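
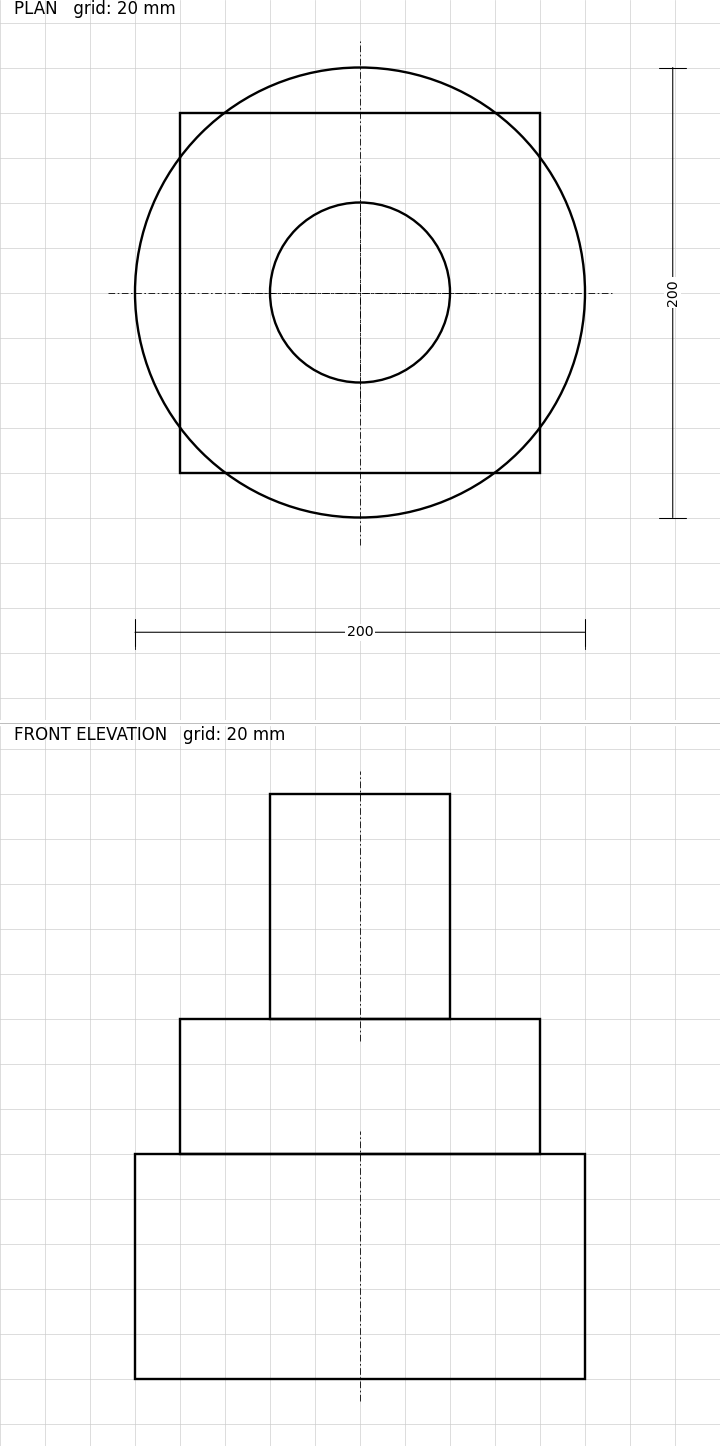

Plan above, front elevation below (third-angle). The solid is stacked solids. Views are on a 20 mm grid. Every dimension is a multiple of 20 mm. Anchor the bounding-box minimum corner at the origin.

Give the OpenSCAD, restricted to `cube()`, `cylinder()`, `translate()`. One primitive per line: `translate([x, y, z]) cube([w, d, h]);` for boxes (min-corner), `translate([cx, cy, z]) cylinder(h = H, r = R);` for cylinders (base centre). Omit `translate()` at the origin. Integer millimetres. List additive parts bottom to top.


translate([100, 100, 0]) cylinder(h = 100, r = 100);
translate([20, 20, 100]) cube([160, 160, 60]);
translate([100, 100, 160]) cylinder(h = 100, r = 40);


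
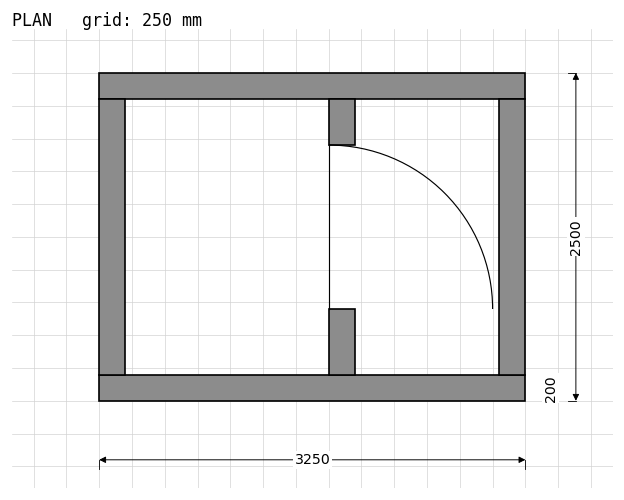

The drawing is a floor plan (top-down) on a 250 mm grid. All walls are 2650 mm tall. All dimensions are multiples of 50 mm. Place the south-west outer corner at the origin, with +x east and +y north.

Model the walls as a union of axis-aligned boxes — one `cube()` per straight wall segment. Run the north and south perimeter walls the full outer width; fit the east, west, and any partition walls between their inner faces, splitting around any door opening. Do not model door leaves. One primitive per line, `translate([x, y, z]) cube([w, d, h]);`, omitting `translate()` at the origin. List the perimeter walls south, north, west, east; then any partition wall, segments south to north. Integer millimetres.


cube([3250, 200, 2650]);
translate([0, 2300, 0]) cube([3250, 200, 2650]);
translate([0, 200, 0]) cube([200, 2100, 2650]);
translate([3050, 200, 0]) cube([200, 2100, 2650]);
translate([1750, 200, 0]) cube([200, 500, 2650]);
translate([1750, 1950, 0]) cube([200, 350, 2650]);


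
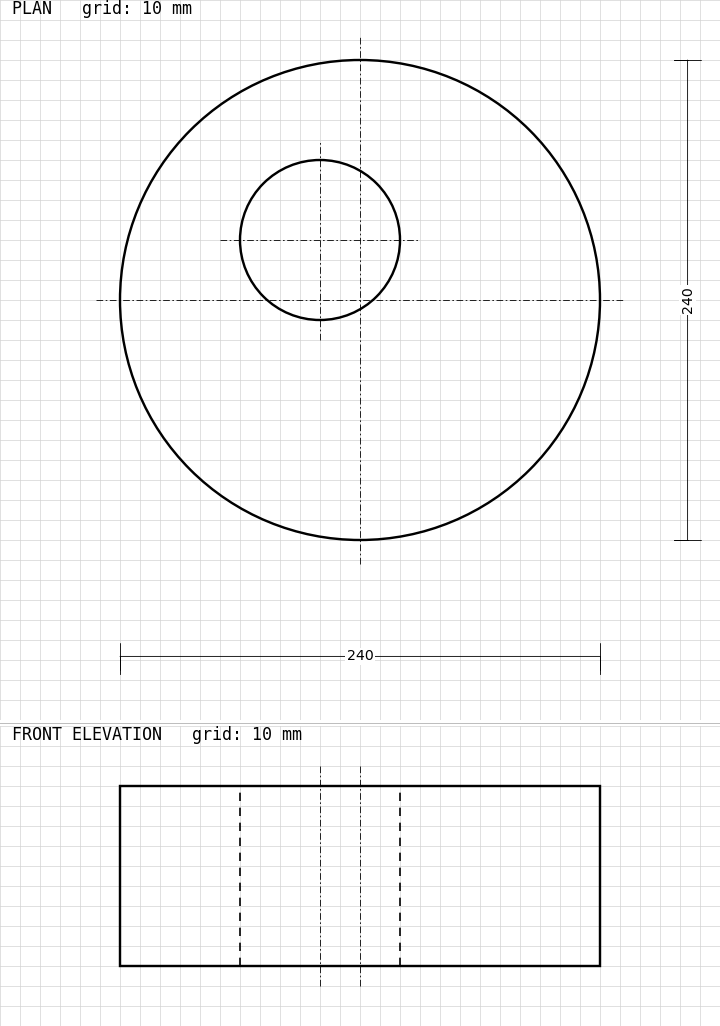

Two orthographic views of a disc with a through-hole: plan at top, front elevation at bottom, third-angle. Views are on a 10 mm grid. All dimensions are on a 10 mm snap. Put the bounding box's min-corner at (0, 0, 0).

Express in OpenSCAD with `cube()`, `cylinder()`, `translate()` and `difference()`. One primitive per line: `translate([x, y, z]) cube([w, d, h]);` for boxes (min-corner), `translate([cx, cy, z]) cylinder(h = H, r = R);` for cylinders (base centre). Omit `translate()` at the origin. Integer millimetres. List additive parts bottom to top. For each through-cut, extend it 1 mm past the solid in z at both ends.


difference() {
  translate([120, 120, 0]) cylinder(h = 90, r = 120);
  translate([100, 150, -1]) cylinder(h = 92, r = 40);
}


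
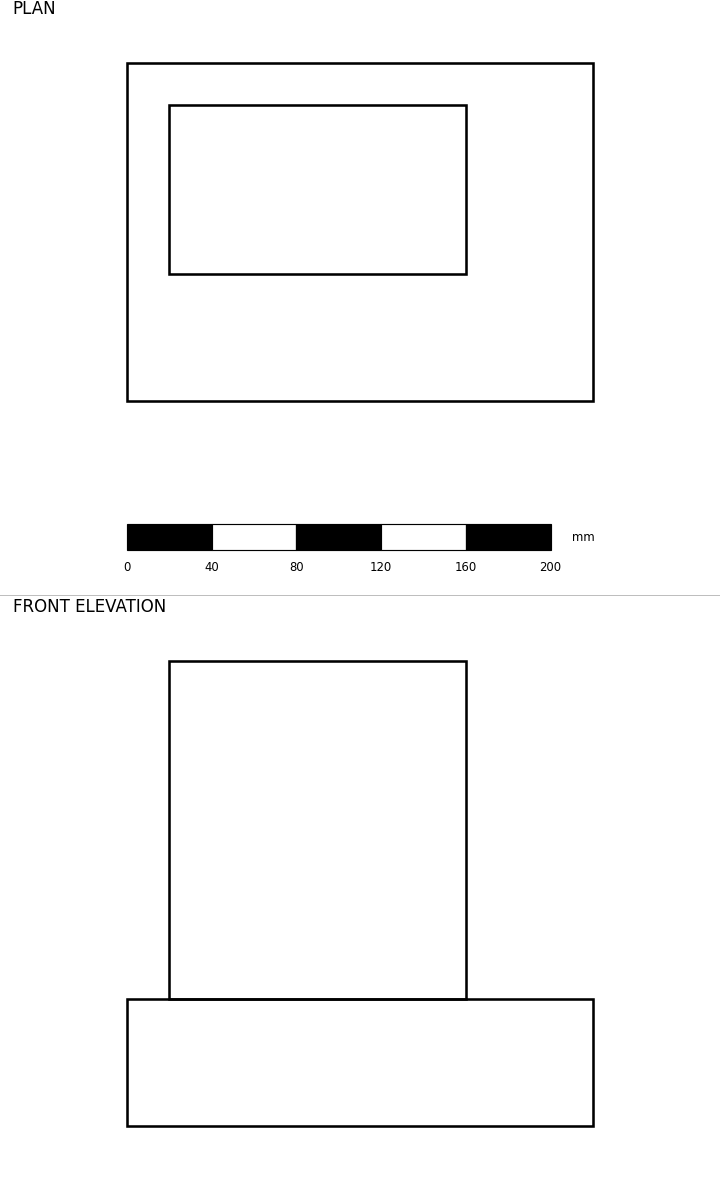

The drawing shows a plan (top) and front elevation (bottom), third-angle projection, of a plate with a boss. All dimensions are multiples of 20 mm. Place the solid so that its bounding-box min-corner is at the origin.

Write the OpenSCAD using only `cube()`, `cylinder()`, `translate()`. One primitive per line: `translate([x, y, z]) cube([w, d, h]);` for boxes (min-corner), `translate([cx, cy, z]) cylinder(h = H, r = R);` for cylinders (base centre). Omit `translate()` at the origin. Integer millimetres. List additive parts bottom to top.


cube([220, 160, 60]);
translate([20, 60, 60]) cube([140, 80, 160]);


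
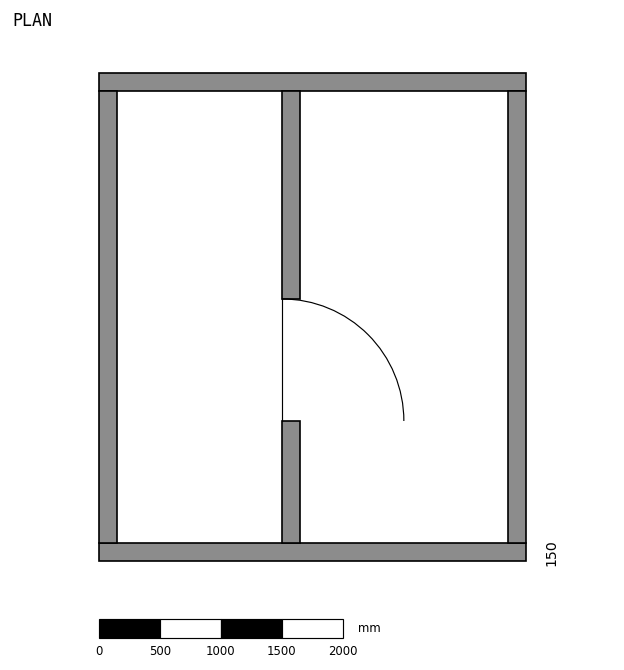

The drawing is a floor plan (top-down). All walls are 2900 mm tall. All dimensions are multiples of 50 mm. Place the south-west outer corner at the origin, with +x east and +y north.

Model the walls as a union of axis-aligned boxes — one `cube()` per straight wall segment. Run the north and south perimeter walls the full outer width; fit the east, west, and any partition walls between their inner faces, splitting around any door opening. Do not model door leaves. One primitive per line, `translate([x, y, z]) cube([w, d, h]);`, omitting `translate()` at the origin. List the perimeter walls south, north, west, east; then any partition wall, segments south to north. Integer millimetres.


cube([3500, 150, 2900]);
translate([0, 3850, 0]) cube([3500, 150, 2900]);
translate([0, 150, 0]) cube([150, 3700, 2900]);
translate([3350, 150, 0]) cube([150, 3700, 2900]);
translate([1500, 150, 0]) cube([150, 1000, 2900]);
translate([1500, 2150, 0]) cube([150, 1700, 2900]);


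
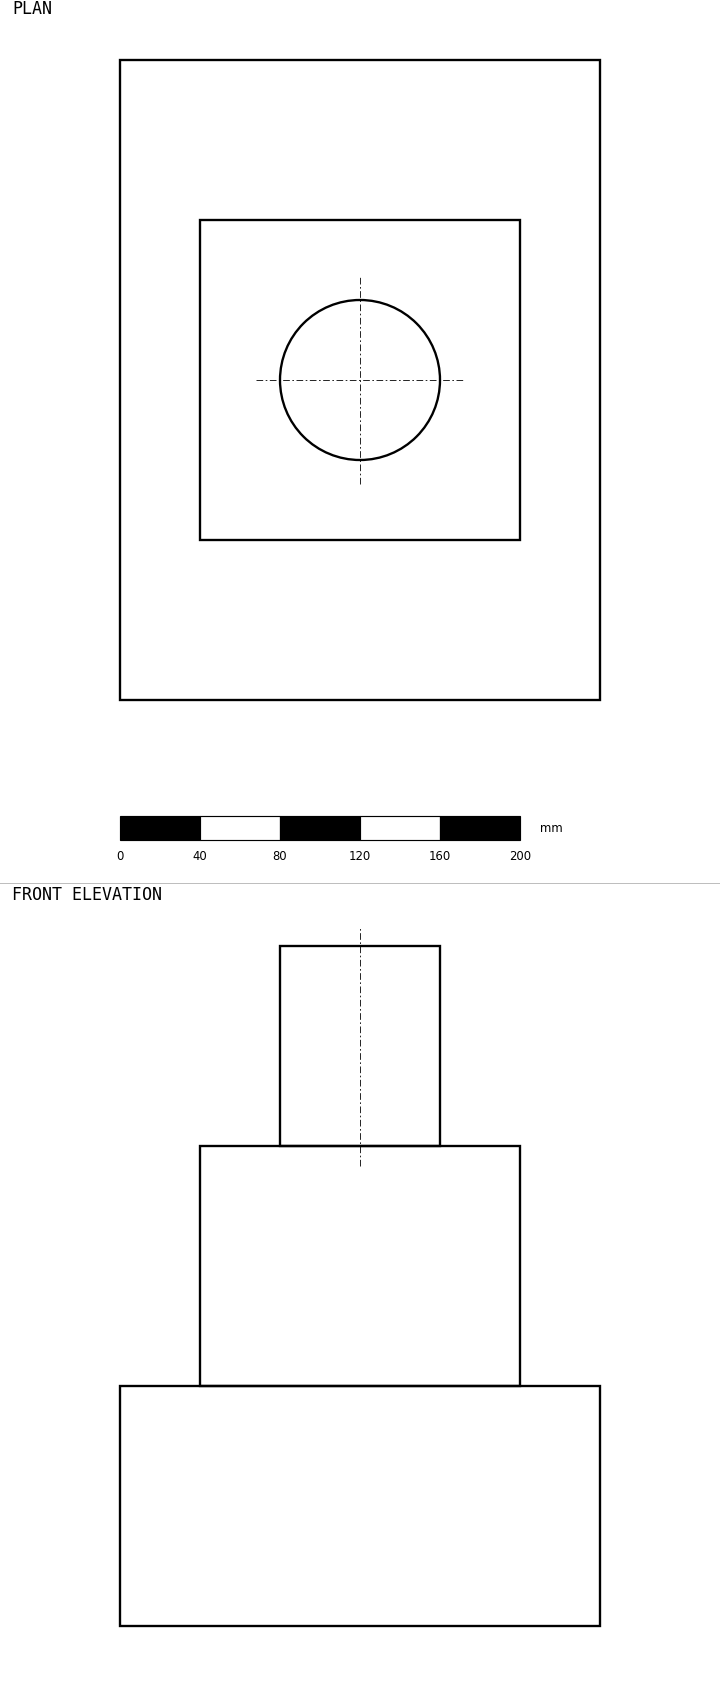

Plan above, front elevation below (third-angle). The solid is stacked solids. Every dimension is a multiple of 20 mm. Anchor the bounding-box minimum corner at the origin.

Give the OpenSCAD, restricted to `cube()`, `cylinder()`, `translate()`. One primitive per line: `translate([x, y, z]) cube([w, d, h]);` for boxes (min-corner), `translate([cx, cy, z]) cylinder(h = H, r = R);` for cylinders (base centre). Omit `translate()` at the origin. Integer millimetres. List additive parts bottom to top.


cube([240, 320, 120]);
translate([40, 80, 120]) cube([160, 160, 120]);
translate([120, 160, 240]) cylinder(h = 100, r = 40);


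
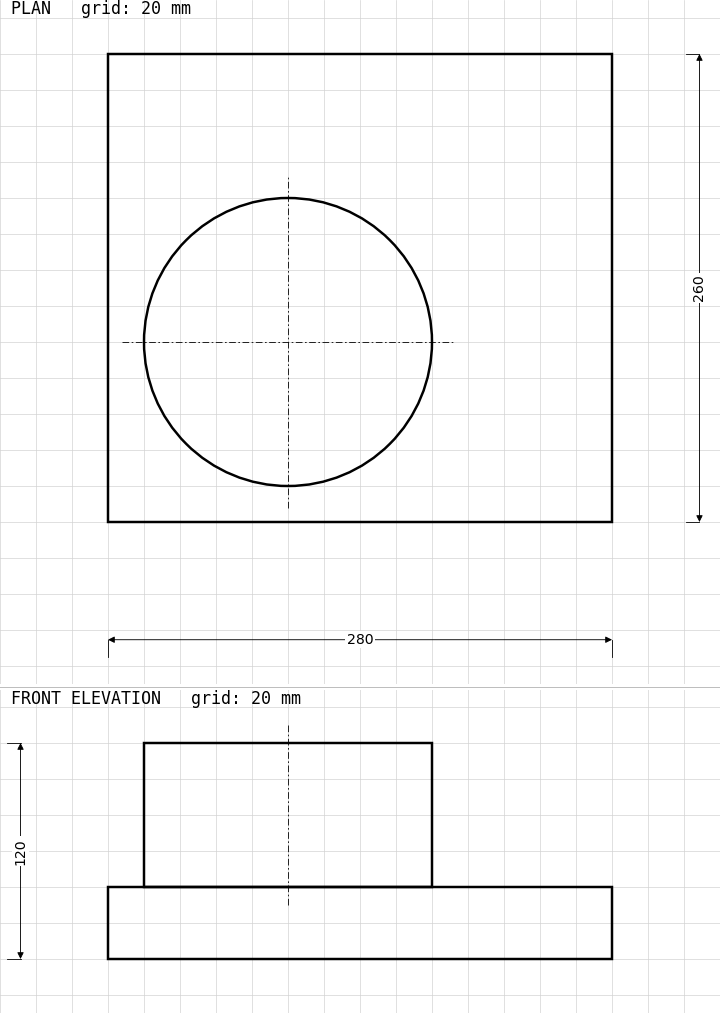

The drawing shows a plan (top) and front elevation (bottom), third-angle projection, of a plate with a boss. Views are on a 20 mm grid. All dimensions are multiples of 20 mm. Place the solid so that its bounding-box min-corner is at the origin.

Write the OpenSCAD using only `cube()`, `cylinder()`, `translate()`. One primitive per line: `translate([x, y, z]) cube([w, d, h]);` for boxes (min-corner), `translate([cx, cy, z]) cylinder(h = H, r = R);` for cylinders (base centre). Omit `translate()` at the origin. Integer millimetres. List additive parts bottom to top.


cube([280, 260, 40]);
translate([100, 100, 40]) cylinder(h = 80, r = 80);


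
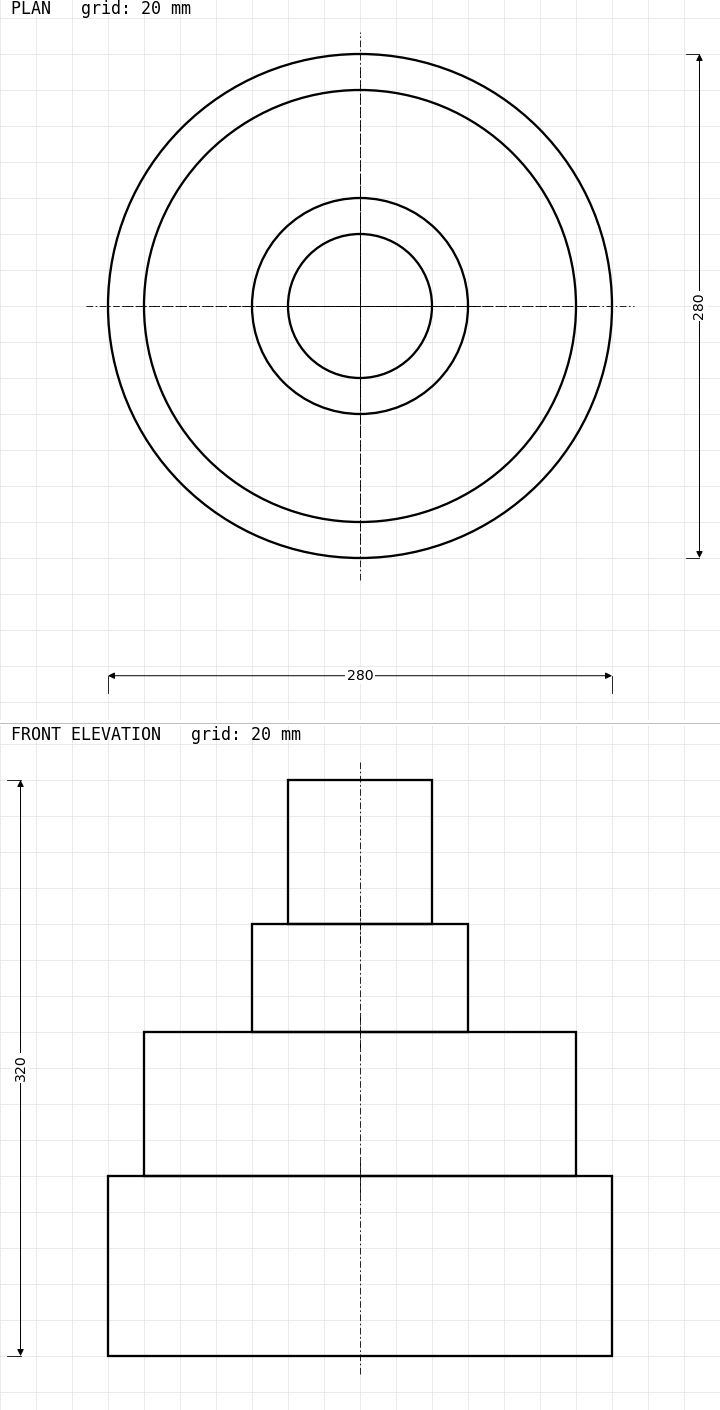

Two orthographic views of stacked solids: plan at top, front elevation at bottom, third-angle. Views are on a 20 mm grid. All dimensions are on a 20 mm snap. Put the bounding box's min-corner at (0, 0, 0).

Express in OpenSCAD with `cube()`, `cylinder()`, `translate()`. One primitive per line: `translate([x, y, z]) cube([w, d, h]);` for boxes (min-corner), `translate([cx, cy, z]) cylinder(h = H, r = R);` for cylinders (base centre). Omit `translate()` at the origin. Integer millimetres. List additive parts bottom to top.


translate([140, 140, 0]) cylinder(h = 100, r = 140);
translate([140, 140, 100]) cylinder(h = 80, r = 120);
translate([140, 140, 180]) cylinder(h = 60, r = 60);
translate([140, 140, 240]) cylinder(h = 80, r = 40);


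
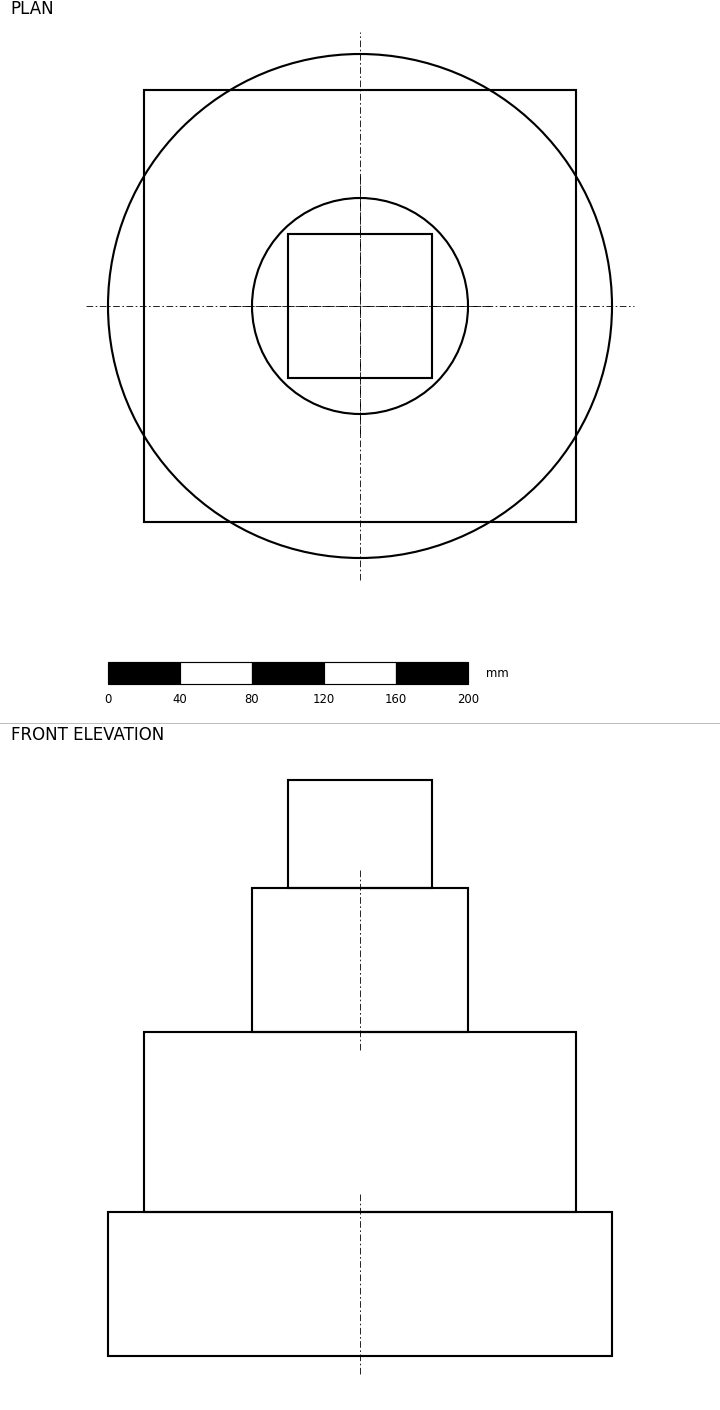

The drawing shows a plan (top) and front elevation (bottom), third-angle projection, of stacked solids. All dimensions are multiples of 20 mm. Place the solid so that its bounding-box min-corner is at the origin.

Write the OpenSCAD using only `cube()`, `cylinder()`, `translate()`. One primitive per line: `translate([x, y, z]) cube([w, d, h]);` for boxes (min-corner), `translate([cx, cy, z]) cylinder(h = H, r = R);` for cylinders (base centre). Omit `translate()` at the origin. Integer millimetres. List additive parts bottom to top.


translate([140, 140, 0]) cylinder(h = 80, r = 140);
translate([20, 20, 80]) cube([240, 240, 100]);
translate([140, 140, 180]) cylinder(h = 80, r = 60);
translate([100, 100, 260]) cube([80, 80, 60]);


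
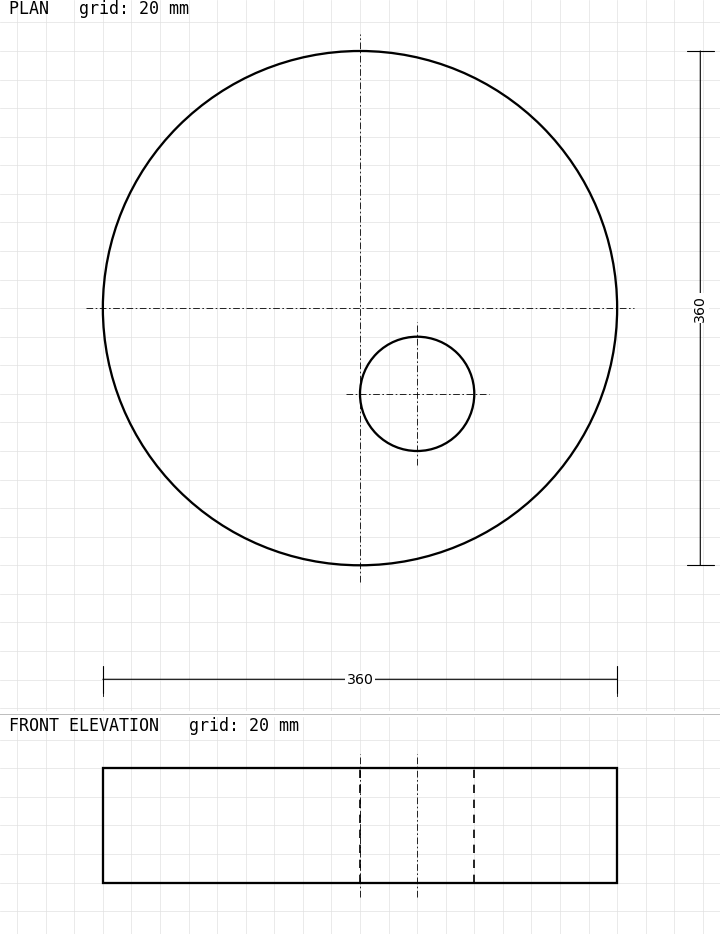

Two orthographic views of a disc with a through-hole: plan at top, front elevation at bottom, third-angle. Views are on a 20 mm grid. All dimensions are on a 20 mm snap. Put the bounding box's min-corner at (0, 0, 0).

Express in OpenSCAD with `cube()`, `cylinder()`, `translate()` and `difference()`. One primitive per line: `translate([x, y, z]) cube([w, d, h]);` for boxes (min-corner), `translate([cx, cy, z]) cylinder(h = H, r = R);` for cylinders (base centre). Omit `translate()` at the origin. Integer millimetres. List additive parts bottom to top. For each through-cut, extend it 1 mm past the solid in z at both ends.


difference() {
  translate([180, 180, 0]) cylinder(h = 80, r = 180);
  translate([220, 120, -1]) cylinder(h = 82, r = 40);
}


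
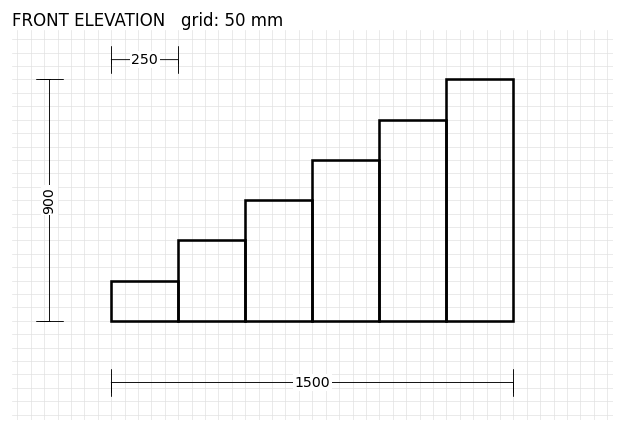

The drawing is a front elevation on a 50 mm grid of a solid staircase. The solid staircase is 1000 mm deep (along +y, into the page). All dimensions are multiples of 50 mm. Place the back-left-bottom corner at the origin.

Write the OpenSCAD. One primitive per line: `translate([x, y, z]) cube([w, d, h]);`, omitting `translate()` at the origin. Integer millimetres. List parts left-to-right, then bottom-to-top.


cube([250, 1000, 150]);
translate([250, 0, 0]) cube([250, 1000, 300]);
translate([500, 0, 0]) cube([250, 1000, 450]);
translate([750, 0, 0]) cube([250, 1000, 600]);
translate([1000, 0, 0]) cube([250, 1000, 750]);
translate([1250, 0, 0]) cube([250, 1000, 900]);


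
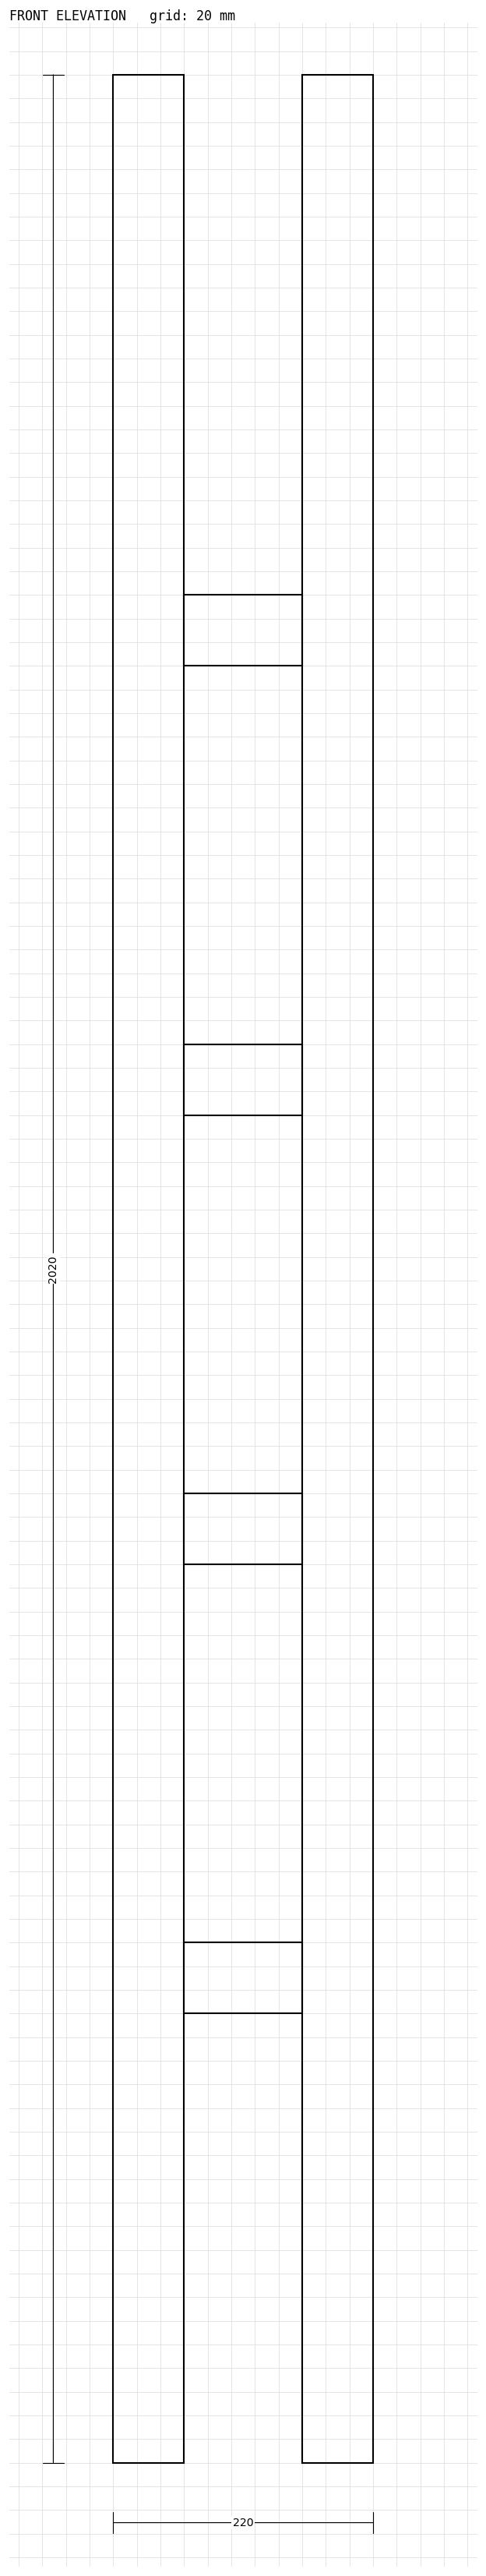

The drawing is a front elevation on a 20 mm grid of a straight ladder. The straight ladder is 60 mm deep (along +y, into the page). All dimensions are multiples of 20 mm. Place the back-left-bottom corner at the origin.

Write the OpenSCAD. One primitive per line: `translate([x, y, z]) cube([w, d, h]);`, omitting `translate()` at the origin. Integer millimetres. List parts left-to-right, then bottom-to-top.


cube([60, 60, 2020]);
translate([60, 0, 380]) cube([100, 60, 60]);
translate([60, 0, 760]) cube([100, 60, 60]);
translate([60, 0, 1140]) cube([100, 60, 60]);
translate([60, 0, 1520]) cube([100, 60, 60]);
translate([160, 0, 0]) cube([60, 60, 2020]);


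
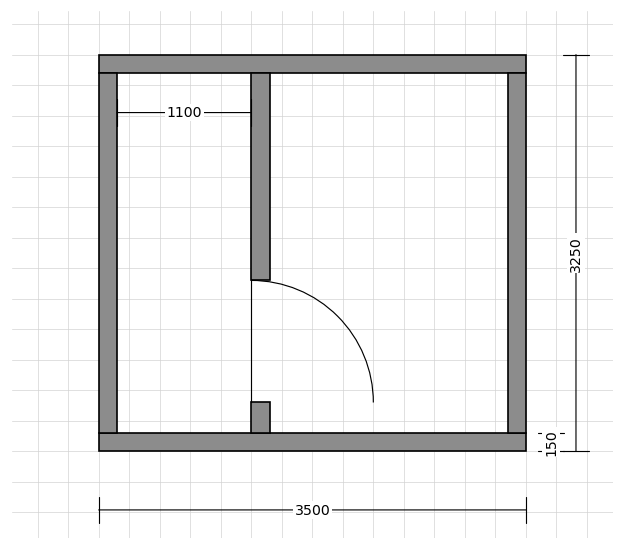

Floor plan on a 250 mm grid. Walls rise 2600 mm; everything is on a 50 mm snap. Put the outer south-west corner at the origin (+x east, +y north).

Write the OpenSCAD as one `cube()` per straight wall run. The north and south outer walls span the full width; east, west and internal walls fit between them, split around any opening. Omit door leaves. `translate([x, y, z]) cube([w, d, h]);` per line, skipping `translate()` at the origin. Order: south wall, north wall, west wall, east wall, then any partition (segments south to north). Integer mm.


cube([3500, 150, 2600]);
translate([0, 3100, 0]) cube([3500, 150, 2600]);
translate([0, 150, 0]) cube([150, 2950, 2600]);
translate([3350, 150, 0]) cube([150, 2950, 2600]);
translate([1250, 150, 0]) cube([150, 250, 2600]);
translate([1250, 1400, 0]) cube([150, 1700, 2600]);


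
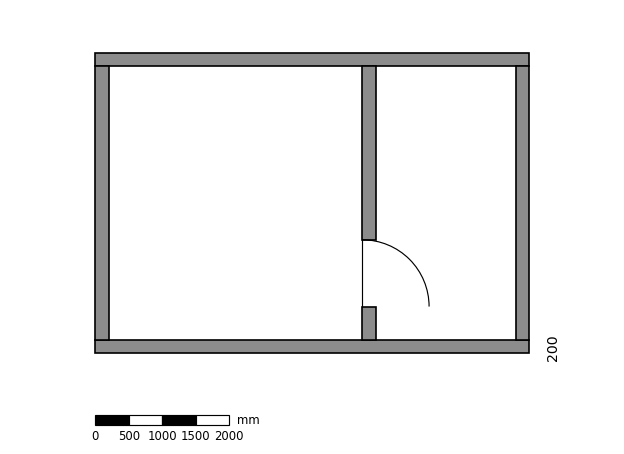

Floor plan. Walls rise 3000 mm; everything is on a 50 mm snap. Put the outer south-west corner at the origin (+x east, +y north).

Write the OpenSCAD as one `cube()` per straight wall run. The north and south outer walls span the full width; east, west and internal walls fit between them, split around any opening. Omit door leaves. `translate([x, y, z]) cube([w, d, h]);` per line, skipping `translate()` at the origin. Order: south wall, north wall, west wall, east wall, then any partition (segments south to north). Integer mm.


cube([6500, 200, 3000]);
translate([0, 4300, 0]) cube([6500, 200, 3000]);
translate([0, 200, 0]) cube([200, 4100, 3000]);
translate([6300, 200, 0]) cube([200, 4100, 3000]);
translate([4000, 200, 0]) cube([200, 500, 3000]);
translate([4000, 1700, 0]) cube([200, 2600, 3000]);


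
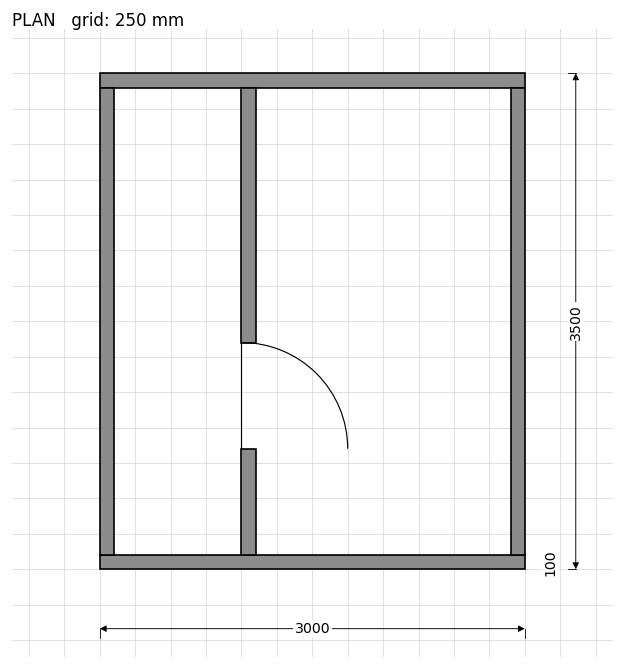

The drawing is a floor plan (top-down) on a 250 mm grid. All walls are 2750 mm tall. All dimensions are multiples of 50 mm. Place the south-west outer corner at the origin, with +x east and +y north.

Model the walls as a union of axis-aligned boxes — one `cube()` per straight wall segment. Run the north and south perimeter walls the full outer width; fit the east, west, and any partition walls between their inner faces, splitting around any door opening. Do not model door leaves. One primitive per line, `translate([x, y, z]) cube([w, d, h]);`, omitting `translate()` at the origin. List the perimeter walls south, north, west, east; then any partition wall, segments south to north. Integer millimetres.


cube([3000, 100, 2750]);
translate([0, 3400, 0]) cube([3000, 100, 2750]);
translate([0, 100, 0]) cube([100, 3300, 2750]);
translate([2900, 100, 0]) cube([100, 3300, 2750]);
translate([1000, 100, 0]) cube([100, 750, 2750]);
translate([1000, 1600, 0]) cube([100, 1800, 2750]);


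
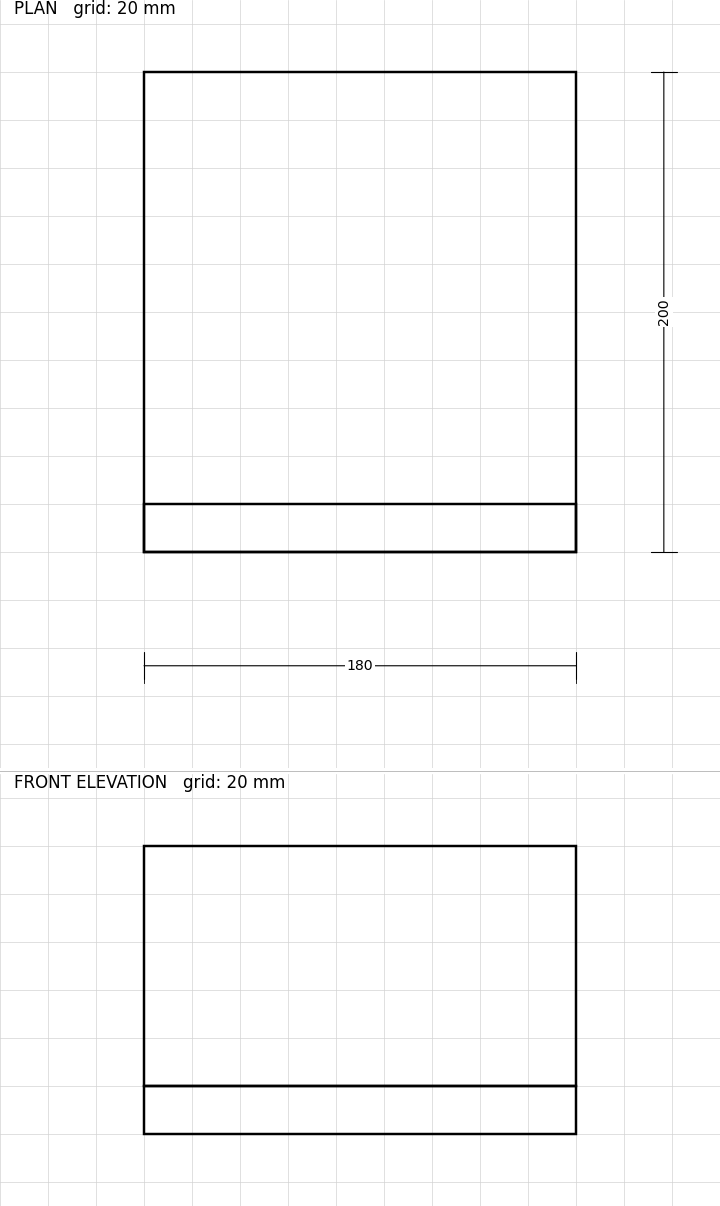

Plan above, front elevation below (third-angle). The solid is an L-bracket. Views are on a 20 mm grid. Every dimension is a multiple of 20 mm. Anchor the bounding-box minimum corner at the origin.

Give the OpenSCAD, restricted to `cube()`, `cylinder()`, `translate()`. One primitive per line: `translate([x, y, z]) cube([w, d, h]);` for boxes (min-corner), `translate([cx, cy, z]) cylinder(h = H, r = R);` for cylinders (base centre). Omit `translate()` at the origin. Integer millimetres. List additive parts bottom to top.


cube([180, 200, 20]);
translate([0, 0, 20]) cube([180, 20, 100]);


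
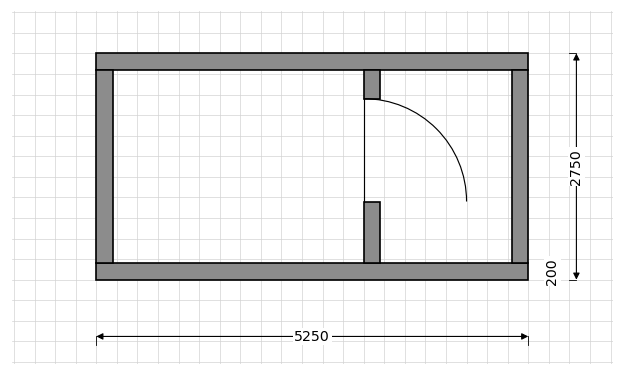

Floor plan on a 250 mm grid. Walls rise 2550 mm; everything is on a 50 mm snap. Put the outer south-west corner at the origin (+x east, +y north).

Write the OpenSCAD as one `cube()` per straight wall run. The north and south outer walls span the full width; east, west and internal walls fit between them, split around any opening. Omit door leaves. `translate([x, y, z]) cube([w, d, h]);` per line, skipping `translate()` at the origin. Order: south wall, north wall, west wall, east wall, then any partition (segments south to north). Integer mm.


cube([5250, 200, 2550]);
translate([0, 2550, 0]) cube([5250, 200, 2550]);
translate([0, 200, 0]) cube([200, 2350, 2550]);
translate([5050, 200, 0]) cube([200, 2350, 2550]);
translate([3250, 200, 0]) cube([200, 750, 2550]);
translate([3250, 2200, 0]) cube([200, 350, 2550]);


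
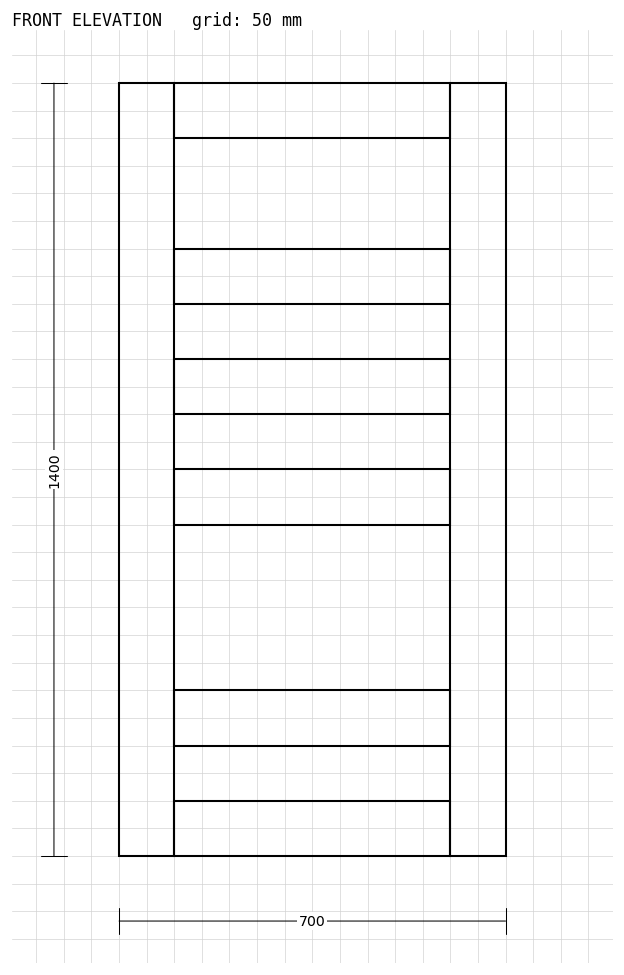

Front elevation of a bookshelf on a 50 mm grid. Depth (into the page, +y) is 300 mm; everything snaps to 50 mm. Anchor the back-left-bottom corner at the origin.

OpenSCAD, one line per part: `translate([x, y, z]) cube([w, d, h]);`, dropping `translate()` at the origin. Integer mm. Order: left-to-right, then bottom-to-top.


cube([100, 300, 1400]);
translate([100, 0, 0]) cube([500, 300, 100]);
translate([100, 0, 200]) cube([500, 300, 100]);
translate([100, 0, 600]) cube([500, 300, 100]);
translate([100, 0, 800]) cube([500, 300, 100]);
translate([100, 0, 1000]) cube([500, 300, 100]);
translate([100, 0, 1300]) cube([500, 300, 100]);
translate([600, 0, 0]) cube([100, 300, 1400]);


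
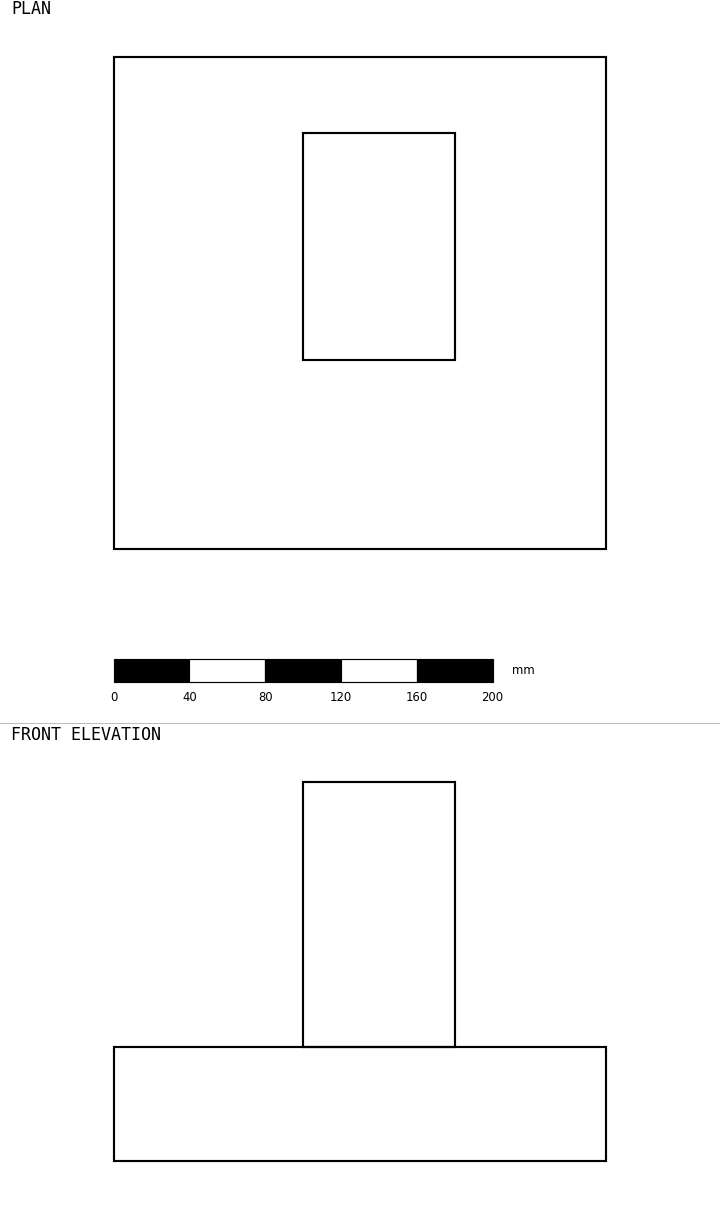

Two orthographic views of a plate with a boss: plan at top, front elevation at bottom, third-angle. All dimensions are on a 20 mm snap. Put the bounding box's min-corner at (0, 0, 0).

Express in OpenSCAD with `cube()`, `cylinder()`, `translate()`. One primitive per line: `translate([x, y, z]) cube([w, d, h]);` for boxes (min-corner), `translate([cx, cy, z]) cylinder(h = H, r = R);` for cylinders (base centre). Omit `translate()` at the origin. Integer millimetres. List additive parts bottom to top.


cube([260, 260, 60]);
translate([100, 100, 60]) cube([80, 120, 140]);


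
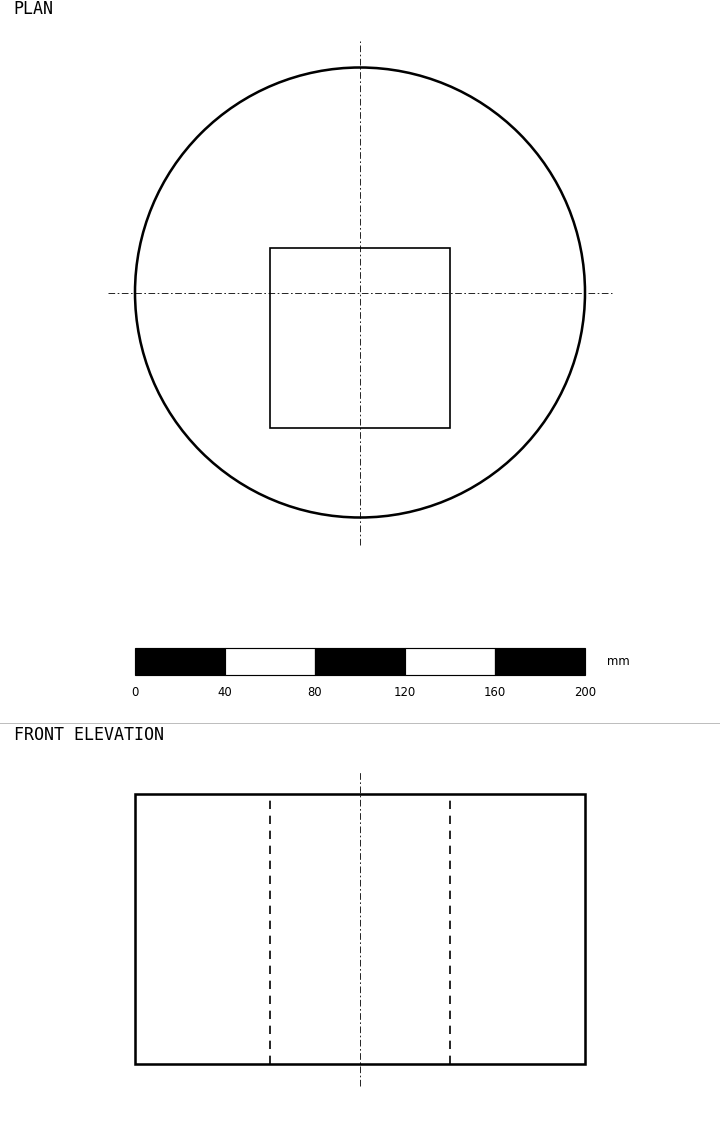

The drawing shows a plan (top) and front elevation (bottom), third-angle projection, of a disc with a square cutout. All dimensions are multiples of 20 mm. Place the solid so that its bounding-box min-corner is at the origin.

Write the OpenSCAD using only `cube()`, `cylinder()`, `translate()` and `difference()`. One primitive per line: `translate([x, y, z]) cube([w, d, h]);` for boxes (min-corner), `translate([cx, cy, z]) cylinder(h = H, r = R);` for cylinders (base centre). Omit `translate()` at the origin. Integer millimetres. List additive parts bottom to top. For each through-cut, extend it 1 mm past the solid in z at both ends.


difference() {
  translate([100, 100, 0]) cylinder(h = 120, r = 100);
  translate([60, 40, -1]) cube([80, 80, 122]);
}


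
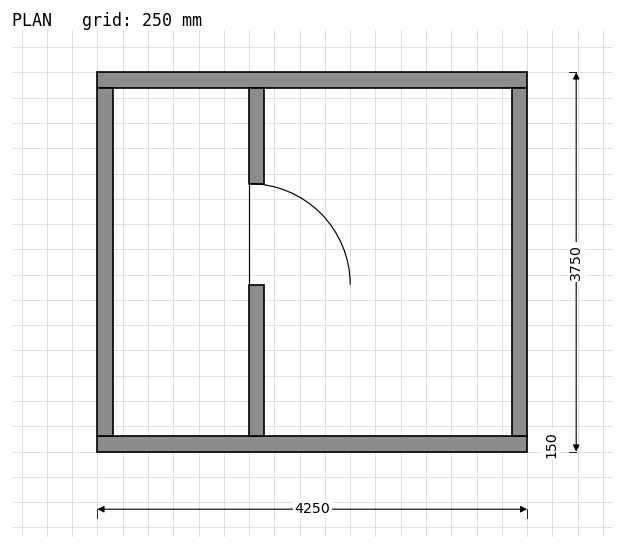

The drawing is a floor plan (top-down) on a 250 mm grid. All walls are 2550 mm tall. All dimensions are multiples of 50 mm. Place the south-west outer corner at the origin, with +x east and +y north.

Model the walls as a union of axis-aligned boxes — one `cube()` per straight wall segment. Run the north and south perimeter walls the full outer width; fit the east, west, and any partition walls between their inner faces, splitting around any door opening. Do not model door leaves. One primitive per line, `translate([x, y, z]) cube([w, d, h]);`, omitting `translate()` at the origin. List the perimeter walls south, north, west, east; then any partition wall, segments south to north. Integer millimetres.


cube([4250, 150, 2550]);
translate([0, 3600, 0]) cube([4250, 150, 2550]);
translate([0, 150, 0]) cube([150, 3450, 2550]);
translate([4100, 150, 0]) cube([150, 3450, 2550]);
translate([1500, 150, 0]) cube([150, 1500, 2550]);
translate([1500, 2650, 0]) cube([150, 950, 2550]);


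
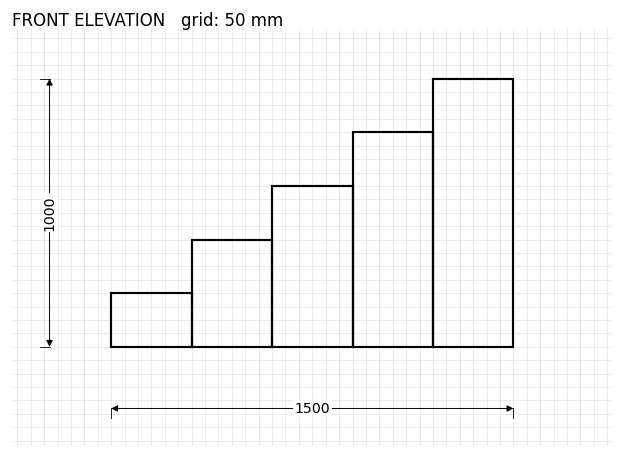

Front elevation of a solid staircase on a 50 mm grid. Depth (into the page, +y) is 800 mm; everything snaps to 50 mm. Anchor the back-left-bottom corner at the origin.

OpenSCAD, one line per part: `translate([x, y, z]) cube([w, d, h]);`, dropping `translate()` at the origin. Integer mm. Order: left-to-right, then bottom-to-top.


cube([300, 800, 200]);
translate([300, 0, 0]) cube([300, 800, 400]);
translate([600, 0, 0]) cube([300, 800, 600]);
translate([900, 0, 0]) cube([300, 800, 800]);
translate([1200, 0, 0]) cube([300, 800, 1000]);


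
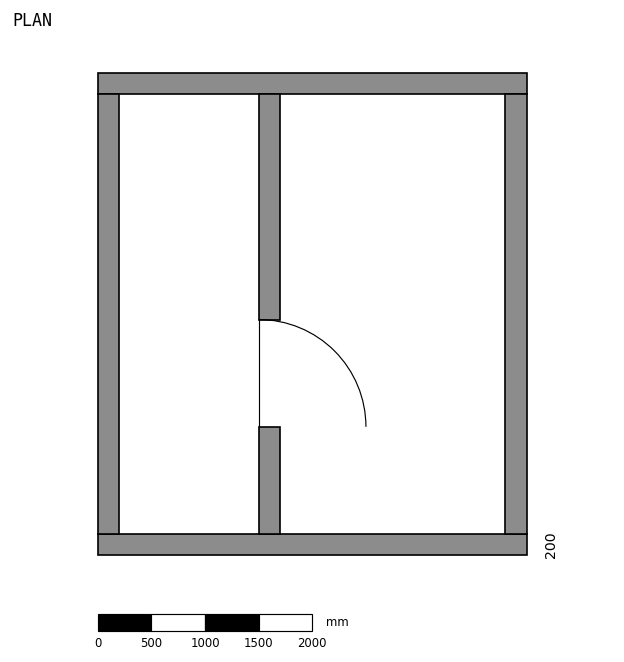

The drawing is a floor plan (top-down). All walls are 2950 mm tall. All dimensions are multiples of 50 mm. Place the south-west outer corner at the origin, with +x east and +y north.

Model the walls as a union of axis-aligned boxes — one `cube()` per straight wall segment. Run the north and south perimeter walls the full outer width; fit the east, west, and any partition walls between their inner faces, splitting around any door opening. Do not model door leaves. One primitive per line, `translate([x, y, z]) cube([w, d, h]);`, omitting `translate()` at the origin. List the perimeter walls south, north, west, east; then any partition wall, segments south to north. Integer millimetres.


cube([4000, 200, 2950]);
translate([0, 4300, 0]) cube([4000, 200, 2950]);
translate([0, 200, 0]) cube([200, 4100, 2950]);
translate([3800, 200, 0]) cube([200, 4100, 2950]);
translate([1500, 200, 0]) cube([200, 1000, 2950]);
translate([1500, 2200, 0]) cube([200, 2100, 2950]);


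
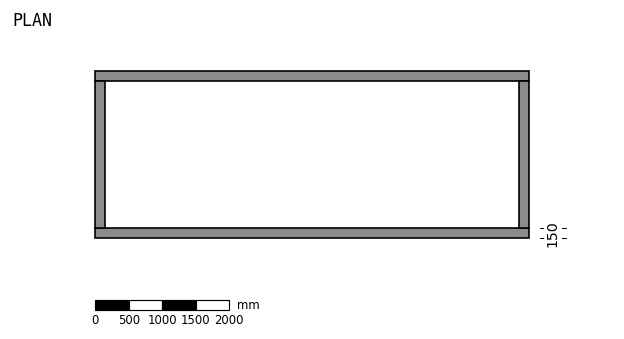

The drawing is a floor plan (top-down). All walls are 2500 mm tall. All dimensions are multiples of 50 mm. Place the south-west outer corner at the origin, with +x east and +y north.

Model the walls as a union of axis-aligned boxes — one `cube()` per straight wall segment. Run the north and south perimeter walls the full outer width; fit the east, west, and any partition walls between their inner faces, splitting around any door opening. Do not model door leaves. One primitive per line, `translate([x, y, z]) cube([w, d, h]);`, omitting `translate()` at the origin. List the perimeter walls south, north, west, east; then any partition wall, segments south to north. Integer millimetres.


cube([6500, 150, 2500]);
translate([0, 2350, 0]) cube([6500, 150, 2500]);
translate([0, 150, 0]) cube([150, 2200, 2500]);
translate([6350, 150, 0]) cube([150, 2200, 2500]);


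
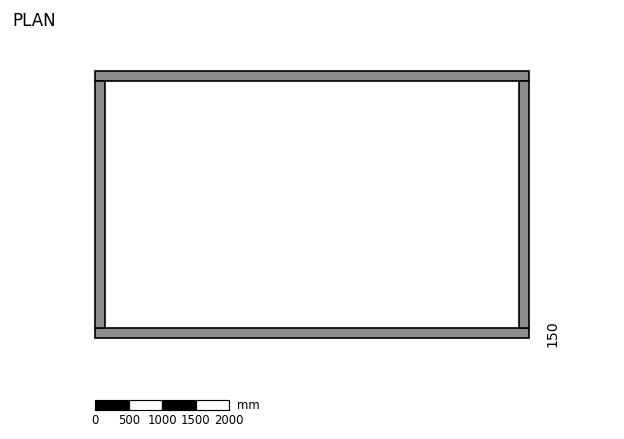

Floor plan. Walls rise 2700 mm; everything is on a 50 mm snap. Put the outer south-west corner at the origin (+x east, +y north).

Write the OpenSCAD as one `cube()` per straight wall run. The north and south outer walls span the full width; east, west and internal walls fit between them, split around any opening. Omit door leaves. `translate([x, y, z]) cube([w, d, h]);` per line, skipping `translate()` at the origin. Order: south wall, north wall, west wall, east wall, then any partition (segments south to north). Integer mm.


cube([6500, 150, 2700]);
translate([0, 3850, 0]) cube([6500, 150, 2700]);
translate([0, 150, 0]) cube([150, 3700, 2700]);
translate([6350, 150, 0]) cube([150, 3700, 2700]);


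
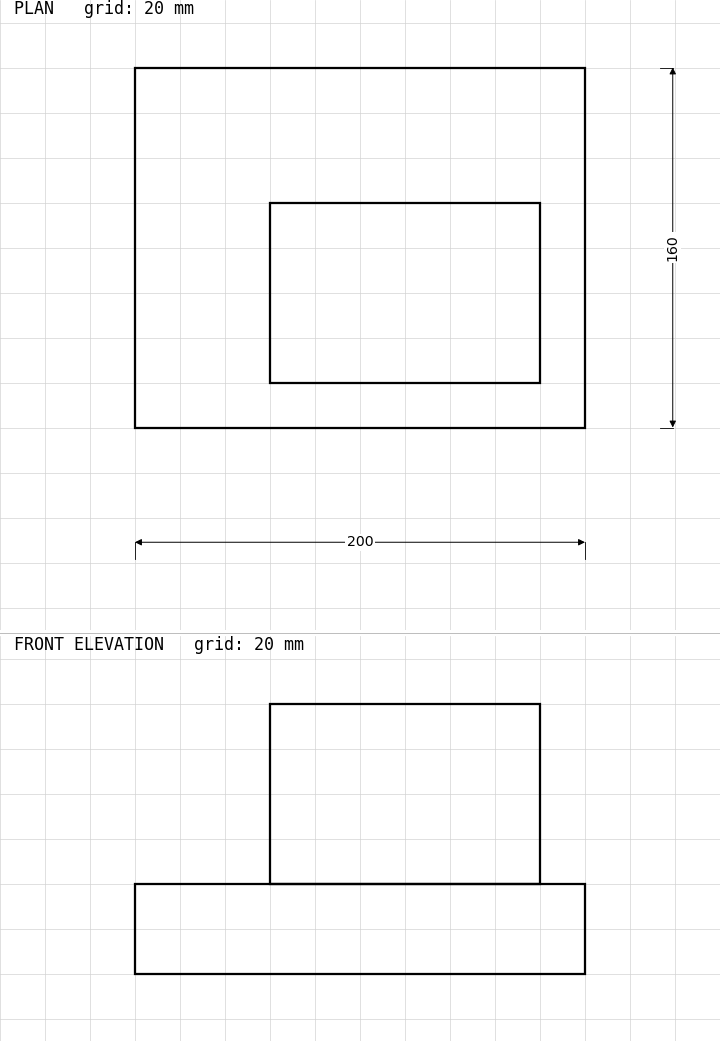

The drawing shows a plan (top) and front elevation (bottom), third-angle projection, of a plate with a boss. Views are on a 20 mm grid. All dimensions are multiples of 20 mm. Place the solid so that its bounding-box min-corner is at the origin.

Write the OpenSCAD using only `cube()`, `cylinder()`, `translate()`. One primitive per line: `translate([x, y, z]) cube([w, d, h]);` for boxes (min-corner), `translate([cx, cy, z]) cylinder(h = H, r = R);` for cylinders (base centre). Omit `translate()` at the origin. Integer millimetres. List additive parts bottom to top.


cube([200, 160, 40]);
translate([60, 20, 40]) cube([120, 80, 80]);


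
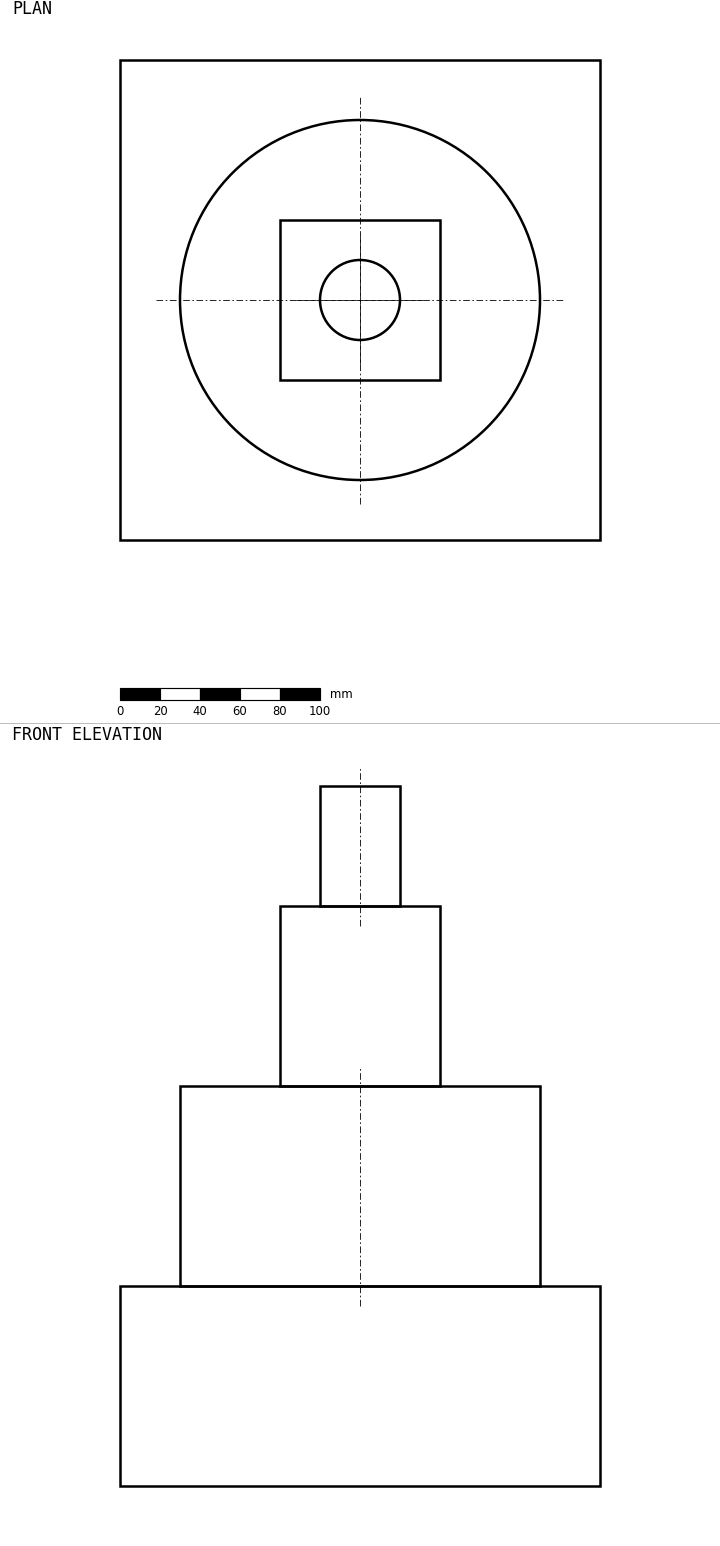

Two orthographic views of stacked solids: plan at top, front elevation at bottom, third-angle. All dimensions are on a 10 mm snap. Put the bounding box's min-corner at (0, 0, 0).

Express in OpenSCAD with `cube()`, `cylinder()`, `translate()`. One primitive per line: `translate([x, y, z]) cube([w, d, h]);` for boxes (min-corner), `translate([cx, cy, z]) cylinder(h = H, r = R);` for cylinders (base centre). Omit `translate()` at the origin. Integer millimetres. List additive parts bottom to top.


cube([240, 240, 100]);
translate([120, 120, 100]) cylinder(h = 100, r = 90);
translate([80, 80, 200]) cube([80, 80, 90]);
translate([120, 120, 290]) cylinder(h = 60, r = 20);


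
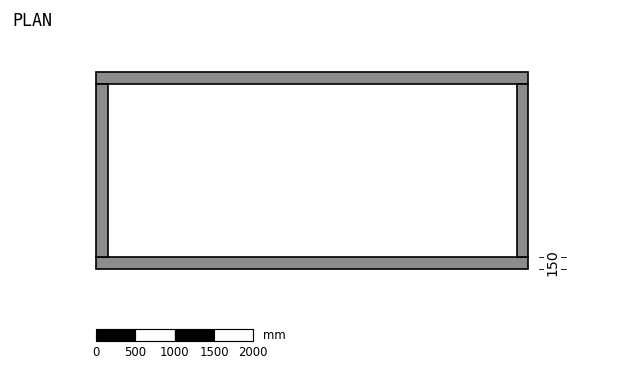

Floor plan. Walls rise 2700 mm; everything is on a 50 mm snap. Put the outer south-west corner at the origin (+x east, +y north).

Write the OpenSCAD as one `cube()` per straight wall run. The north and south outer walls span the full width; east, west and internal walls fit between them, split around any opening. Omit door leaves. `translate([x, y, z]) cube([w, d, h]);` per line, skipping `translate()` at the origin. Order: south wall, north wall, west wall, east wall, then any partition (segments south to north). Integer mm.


cube([5500, 150, 2700]);
translate([0, 2350, 0]) cube([5500, 150, 2700]);
translate([0, 150, 0]) cube([150, 2200, 2700]);
translate([5350, 150, 0]) cube([150, 2200, 2700]);


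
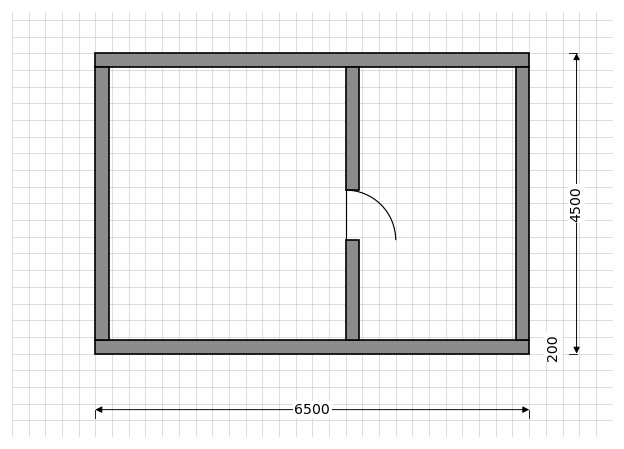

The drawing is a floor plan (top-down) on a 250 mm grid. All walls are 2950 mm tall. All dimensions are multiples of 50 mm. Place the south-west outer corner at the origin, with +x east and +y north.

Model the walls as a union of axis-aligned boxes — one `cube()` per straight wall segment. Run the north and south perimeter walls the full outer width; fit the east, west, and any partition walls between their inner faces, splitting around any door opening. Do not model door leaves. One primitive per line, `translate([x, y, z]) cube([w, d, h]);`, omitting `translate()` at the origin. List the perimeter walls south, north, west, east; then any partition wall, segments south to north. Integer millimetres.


cube([6500, 200, 2950]);
translate([0, 4300, 0]) cube([6500, 200, 2950]);
translate([0, 200, 0]) cube([200, 4100, 2950]);
translate([6300, 200, 0]) cube([200, 4100, 2950]);
translate([3750, 200, 0]) cube([200, 1500, 2950]);
translate([3750, 2450, 0]) cube([200, 1850, 2950]);


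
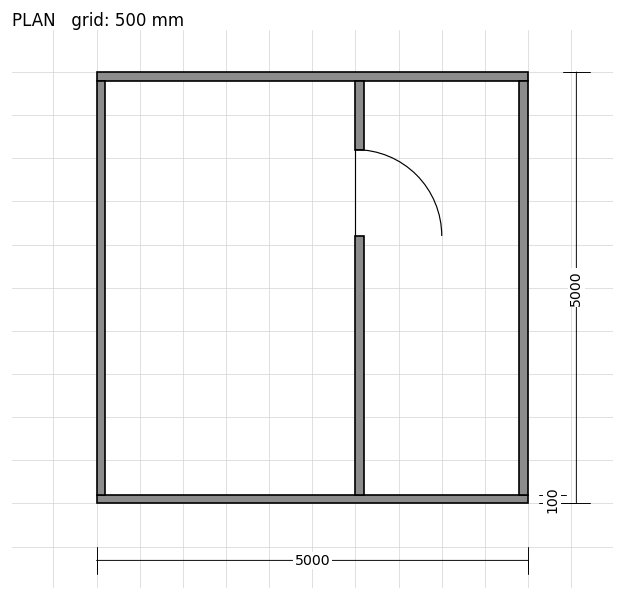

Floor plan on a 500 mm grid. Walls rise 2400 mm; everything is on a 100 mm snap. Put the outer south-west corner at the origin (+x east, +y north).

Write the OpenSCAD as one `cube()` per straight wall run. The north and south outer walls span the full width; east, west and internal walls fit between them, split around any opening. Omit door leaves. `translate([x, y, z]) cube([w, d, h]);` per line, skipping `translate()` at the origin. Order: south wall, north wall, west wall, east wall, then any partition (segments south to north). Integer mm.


cube([5000, 100, 2400]);
translate([0, 4900, 0]) cube([5000, 100, 2400]);
translate([0, 100, 0]) cube([100, 4800, 2400]);
translate([4900, 100, 0]) cube([100, 4800, 2400]);
translate([3000, 100, 0]) cube([100, 3000, 2400]);
translate([3000, 4100, 0]) cube([100, 800, 2400]);


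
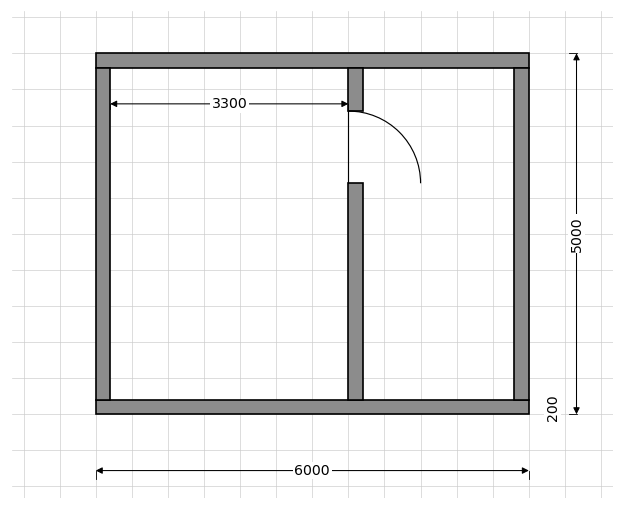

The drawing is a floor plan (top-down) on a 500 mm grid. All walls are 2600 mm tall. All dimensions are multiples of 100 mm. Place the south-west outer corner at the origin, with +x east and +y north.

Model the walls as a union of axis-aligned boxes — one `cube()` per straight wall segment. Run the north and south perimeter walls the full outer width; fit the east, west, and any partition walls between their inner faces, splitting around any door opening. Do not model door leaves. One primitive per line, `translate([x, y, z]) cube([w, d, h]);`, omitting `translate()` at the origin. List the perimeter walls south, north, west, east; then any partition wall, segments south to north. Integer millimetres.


cube([6000, 200, 2600]);
translate([0, 4800, 0]) cube([6000, 200, 2600]);
translate([0, 200, 0]) cube([200, 4600, 2600]);
translate([5800, 200, 0]) cube([200, 4600, 2600]);
translate([3500, 200, 0]) cube([200, 3000, 2600]);
translate([3500, 4200, 0]) cube([200, 600, 2600]);


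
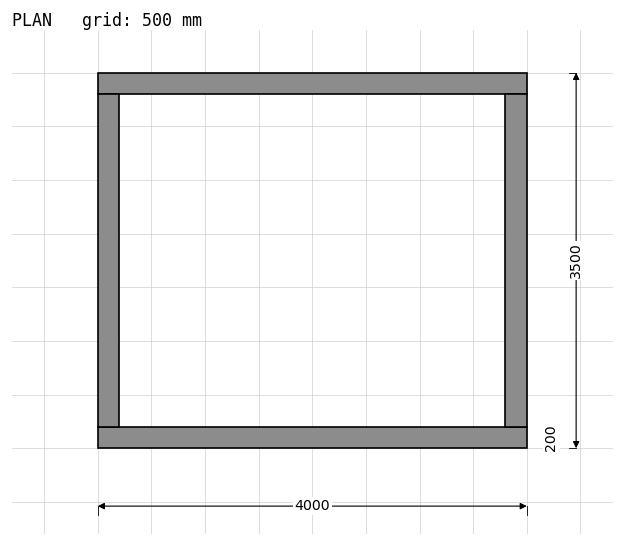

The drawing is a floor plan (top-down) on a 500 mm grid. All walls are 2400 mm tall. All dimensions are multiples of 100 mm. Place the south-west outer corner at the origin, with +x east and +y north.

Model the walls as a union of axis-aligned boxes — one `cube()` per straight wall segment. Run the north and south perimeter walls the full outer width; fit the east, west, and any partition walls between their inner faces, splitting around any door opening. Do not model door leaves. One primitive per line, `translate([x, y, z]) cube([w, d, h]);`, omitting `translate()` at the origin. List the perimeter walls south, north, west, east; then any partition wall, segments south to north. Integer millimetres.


cube([4000, 200, 2400]);
translate([0, 3300, 0]) cube([4000, 200, 2400]);
translate([0, 200, 0]) cube([200, 3100, 2400]);
translate([3800, 200, 0]) cube([200, 3100, 2400]);


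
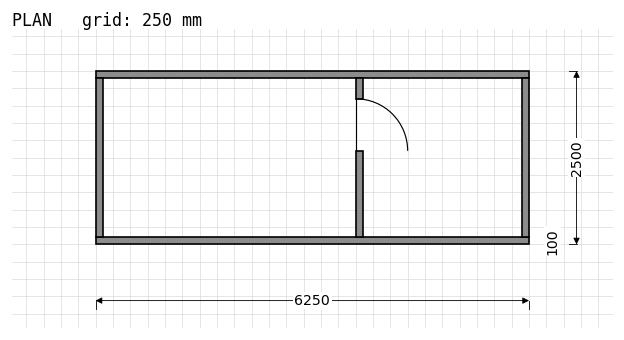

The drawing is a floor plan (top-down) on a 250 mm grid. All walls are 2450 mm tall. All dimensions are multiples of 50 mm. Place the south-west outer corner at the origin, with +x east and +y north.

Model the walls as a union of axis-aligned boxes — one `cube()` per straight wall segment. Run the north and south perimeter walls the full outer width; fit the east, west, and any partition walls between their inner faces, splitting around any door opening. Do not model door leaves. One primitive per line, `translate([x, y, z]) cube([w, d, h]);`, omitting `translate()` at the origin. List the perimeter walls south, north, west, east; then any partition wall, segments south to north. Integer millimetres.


cube([6250, 100, 2450]);
translate([0, 2400, 0]) cube([6250, 100, 2450]);
translate([0, 100, 0]) cube([100, 2300, 2450]);
translate([6150, 100, 0]) cube([100, 2300, 2450]);
translate([3750, 100, 0]) cube([100, 1250, 2450]);
translate([3750, 2100, 0]) cube([100, 300, 2450]);


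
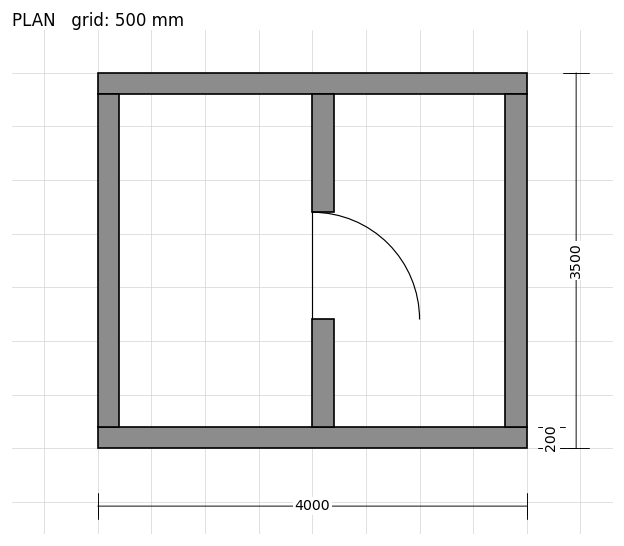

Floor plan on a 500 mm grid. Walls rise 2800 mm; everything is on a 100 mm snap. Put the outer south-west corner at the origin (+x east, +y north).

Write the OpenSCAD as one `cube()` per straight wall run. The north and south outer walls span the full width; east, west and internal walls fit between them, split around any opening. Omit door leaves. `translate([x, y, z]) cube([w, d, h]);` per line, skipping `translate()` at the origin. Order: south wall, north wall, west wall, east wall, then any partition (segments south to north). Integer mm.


cube([4000, 200, 2800]);
translate([0, 3300, 0]) cube([4000, 200, 2800]);
translate([0, 200, 0]) cube([200, 3100, 2800]);
translate([3800, 200, 0]) cube([200, 3100, 2800]);
translate([2000, 200, 0]) cube([200, 1000, 2800]);
translate([2000, 2200, 0]) cube([200, 1100, 2800]);


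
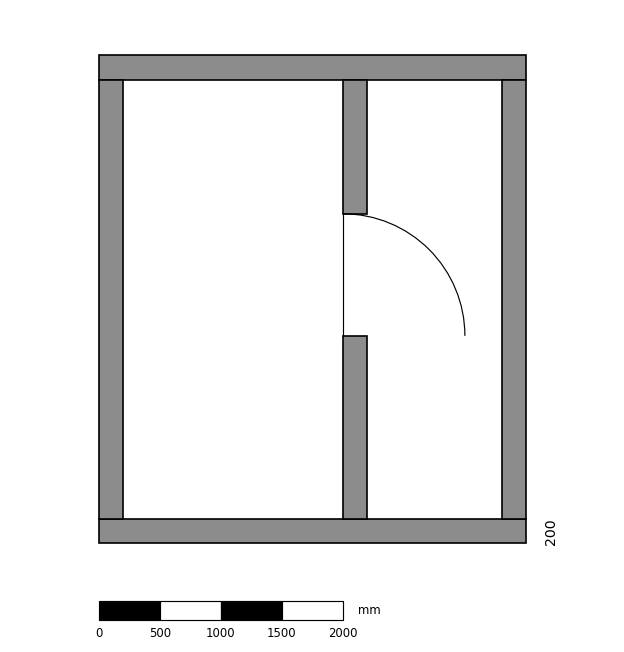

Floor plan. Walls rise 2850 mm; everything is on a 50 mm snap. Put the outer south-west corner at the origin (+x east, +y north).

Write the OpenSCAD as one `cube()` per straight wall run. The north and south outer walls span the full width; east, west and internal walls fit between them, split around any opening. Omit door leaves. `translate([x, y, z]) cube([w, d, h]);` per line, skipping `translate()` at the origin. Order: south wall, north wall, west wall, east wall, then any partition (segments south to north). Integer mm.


cube([3500, 200, 2850]);
translate([0, 3800, 0]) cube([3500, 200, 2850]);
translate([0, 200, 0]) cube([200, 3600, 2850]);
translate([3300, 200, 0]) cube([200, 3600, 2850]);
translate([2000, 200, 0]) cube([200, 1500, 2850]);
translate([2000, 2700, 0]) cube([200, 1100, 2850]);


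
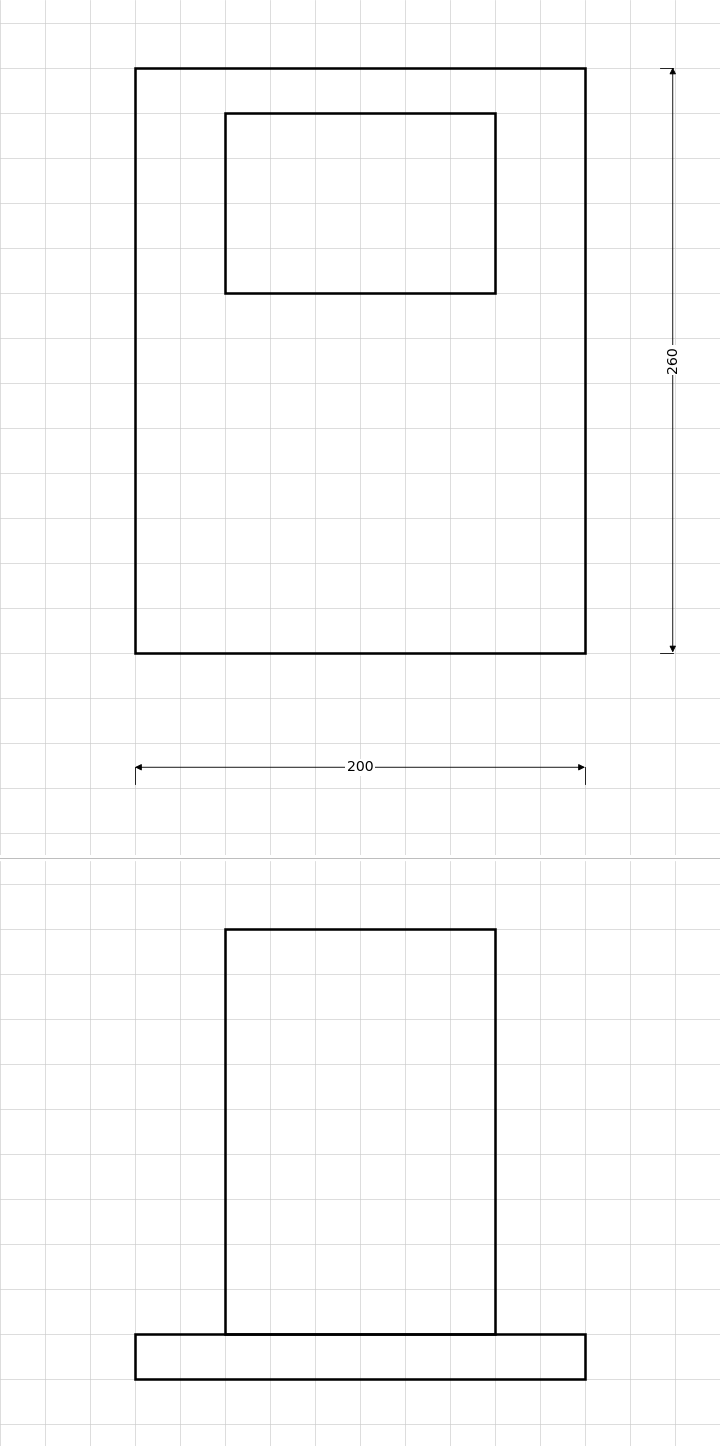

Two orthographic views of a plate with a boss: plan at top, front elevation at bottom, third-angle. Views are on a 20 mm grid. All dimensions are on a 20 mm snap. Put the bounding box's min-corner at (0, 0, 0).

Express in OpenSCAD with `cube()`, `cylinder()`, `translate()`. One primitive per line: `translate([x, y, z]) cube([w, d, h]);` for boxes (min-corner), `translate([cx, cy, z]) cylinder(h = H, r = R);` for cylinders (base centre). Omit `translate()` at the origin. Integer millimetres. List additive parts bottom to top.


cube([200, 260, 20]);
translate([40, 160, 20]) cube([120, 80, 180]);
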